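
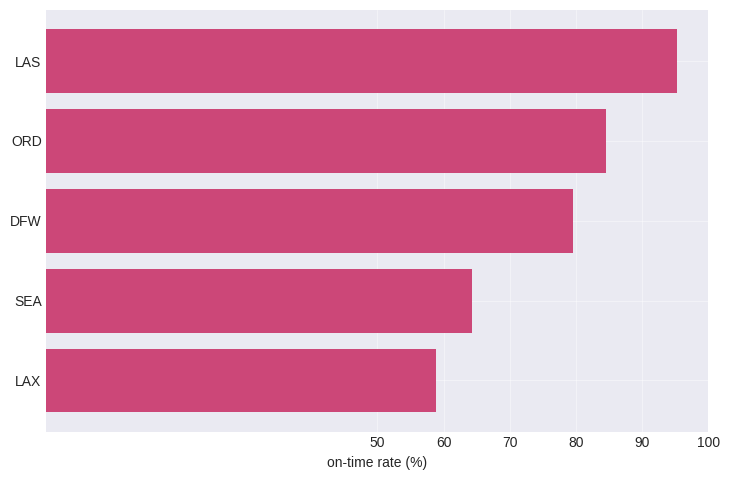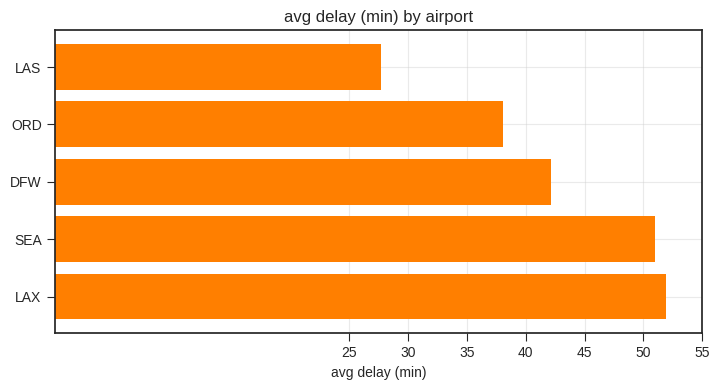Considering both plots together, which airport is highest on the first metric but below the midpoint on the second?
Chart 2 median avg delay (min) ≈ 40; below-median airports: LAS, ORD. Among those, LAS has the highest on-time rate (%) (≈ 100).

LAS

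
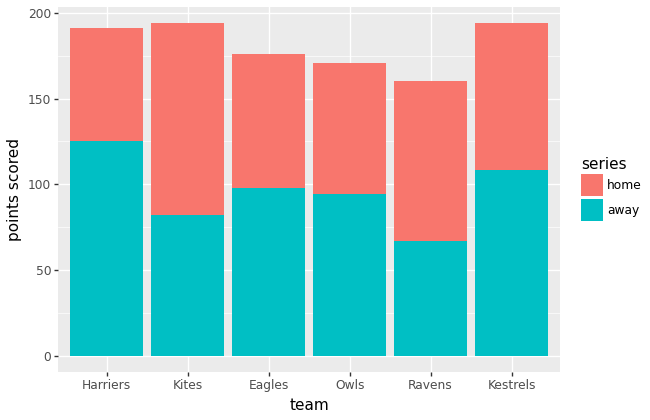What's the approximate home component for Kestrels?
home top ≈ 200, bottom ≈ 100; segment ≈ 100.

≈ 100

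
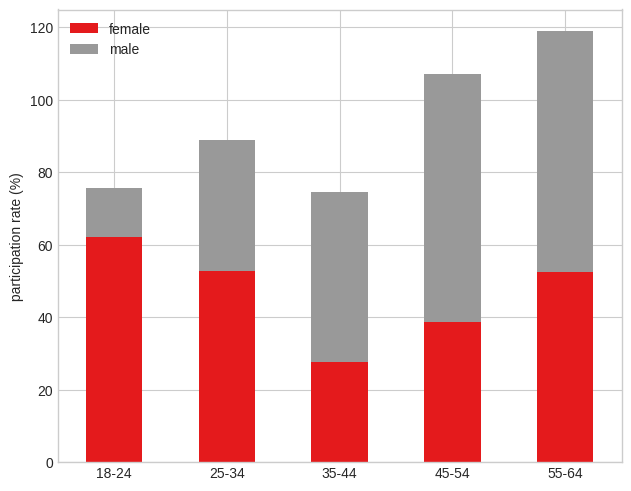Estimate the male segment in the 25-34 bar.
male top ≈ 90, bottom ≈ 50; segment ≈ 40.

≈ 40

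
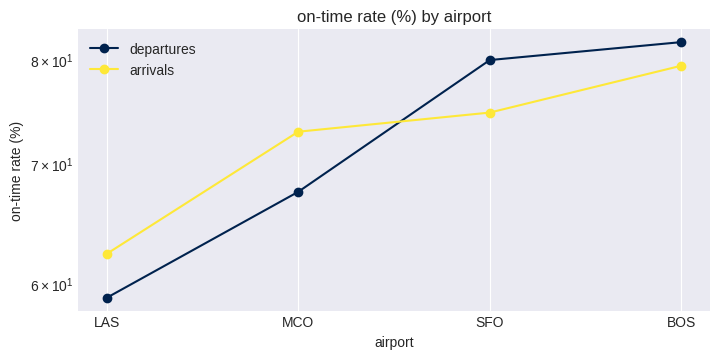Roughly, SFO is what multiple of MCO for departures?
≈ 1.18×

SFO ≈ 80, MCO ≈ 68; 80/68 ≈ 1.18.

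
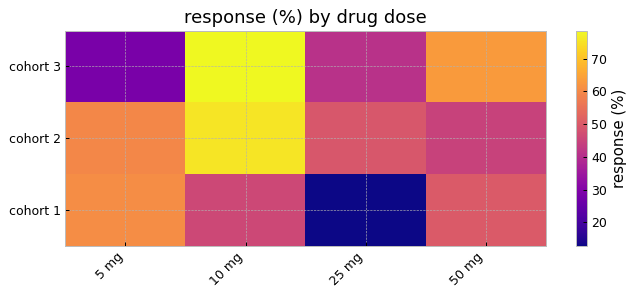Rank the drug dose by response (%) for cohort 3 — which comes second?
Top 3 for cohort 3: 10 mg ≈ 80, 50 mg ≈ 60, 25 mg ≈ 40.

50 mg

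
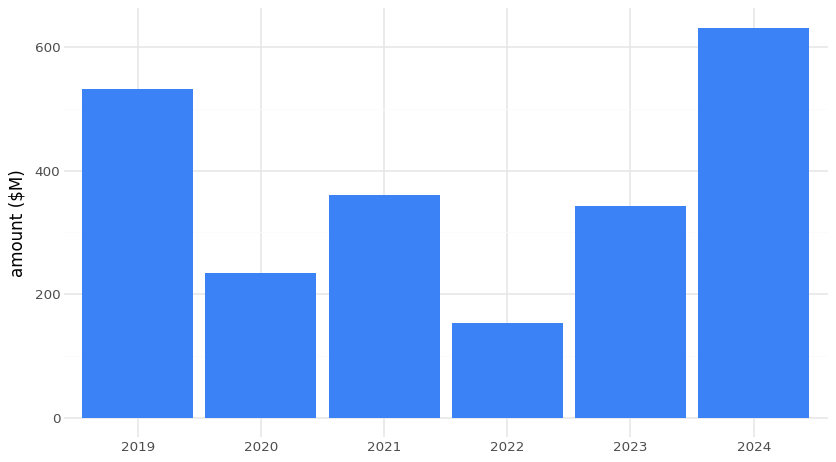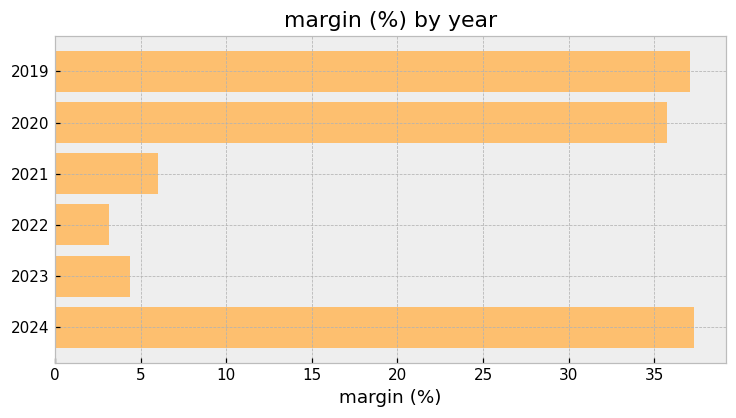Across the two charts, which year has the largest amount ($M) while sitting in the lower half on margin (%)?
Chart 2 median margin (%) ≈ 20; below-median years: 2021, 2022, 2023. Among those, 2021 has the highest amount ($M) (≈ 400).

2021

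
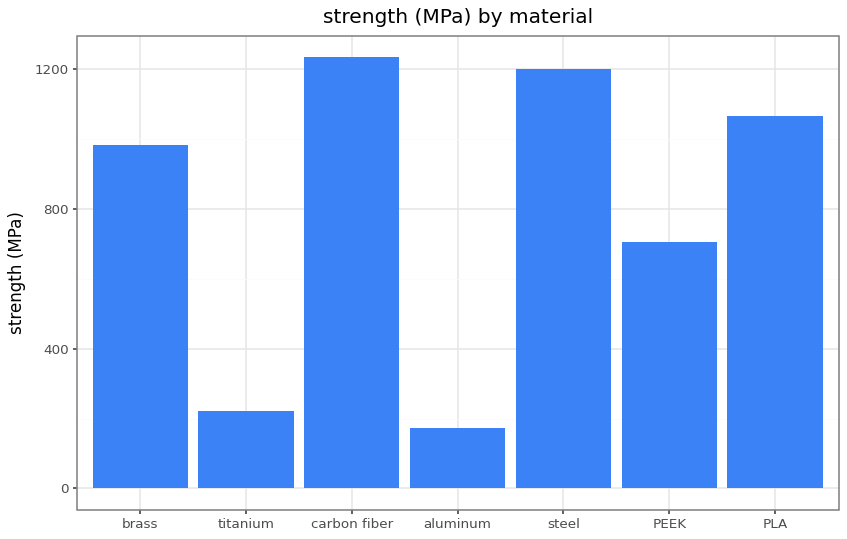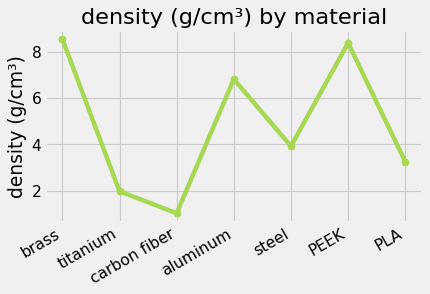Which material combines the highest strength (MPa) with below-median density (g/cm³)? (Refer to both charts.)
carbon fiber

Chart 2 median density (g/cm³) ≈ 4; below-median materials: titanium, carbon fiber, PLA. Among those, carbon fiber has the highest strength (MPa) (≈ 1200).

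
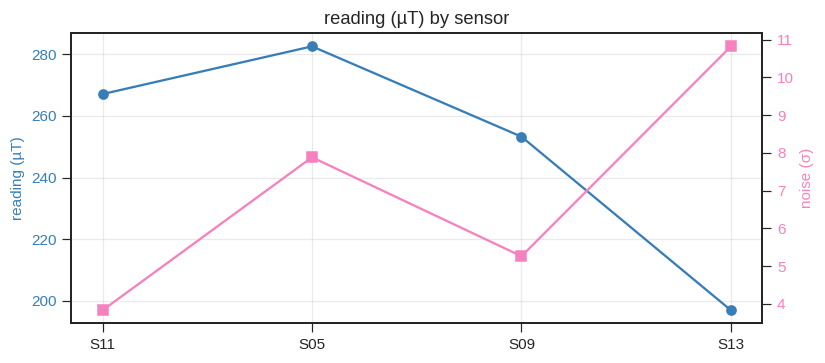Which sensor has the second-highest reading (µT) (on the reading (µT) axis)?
S11

Top 3 (on the reading (µT) axis): S05 ≈ 280, S11 ≈ 270, S09 ≈ 250.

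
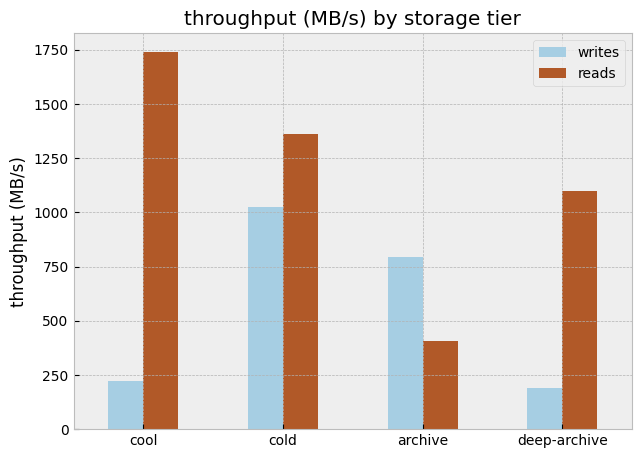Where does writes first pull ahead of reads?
archive

cold: writes ≈ 1000 vs reads ≈ 1400 (not yet); archive: writes ≈ 800 vs reads ≈ 400 (first crossover).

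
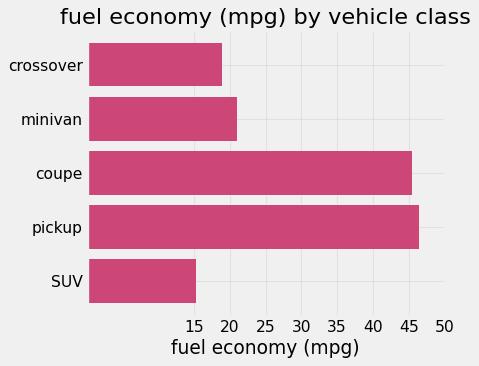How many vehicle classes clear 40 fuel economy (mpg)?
Above 40: coupe, pickup.

2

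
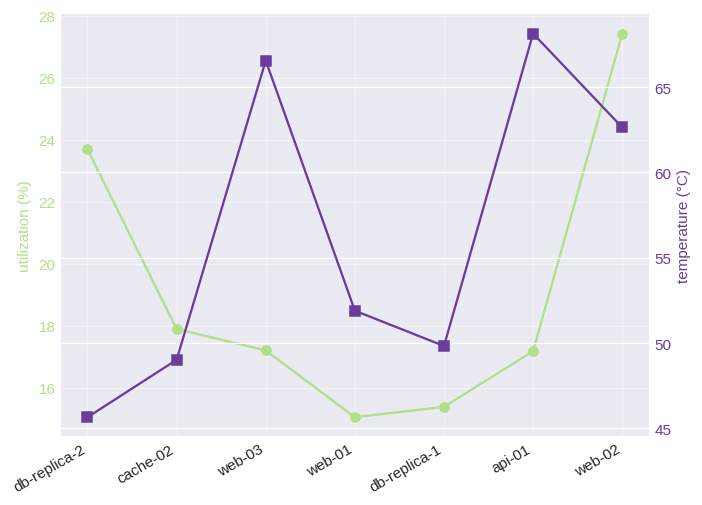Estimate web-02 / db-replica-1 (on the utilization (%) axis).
≈ 1.75×

web-02 ≈ 28, db-replica-1 ≈ 16; 28/16 ≈ 1.75.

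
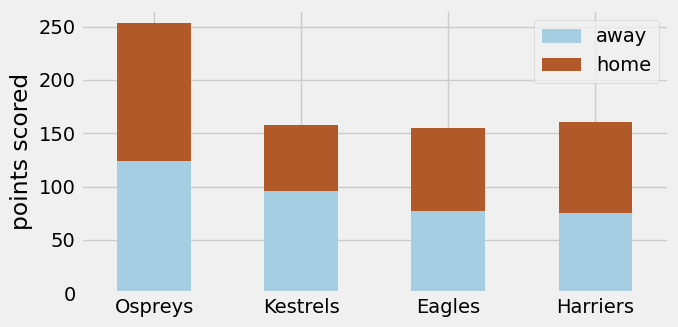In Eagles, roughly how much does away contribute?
away top ≈ 75, bottom ≈ 0; segment ≈ 75.

≈ 75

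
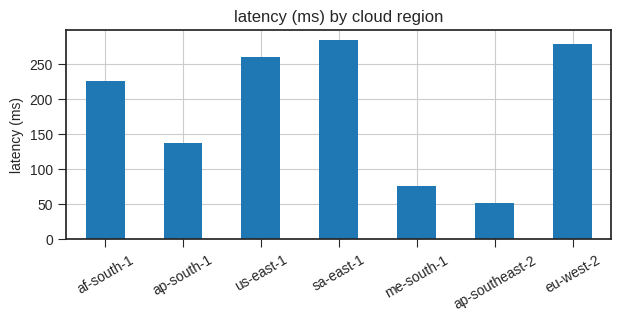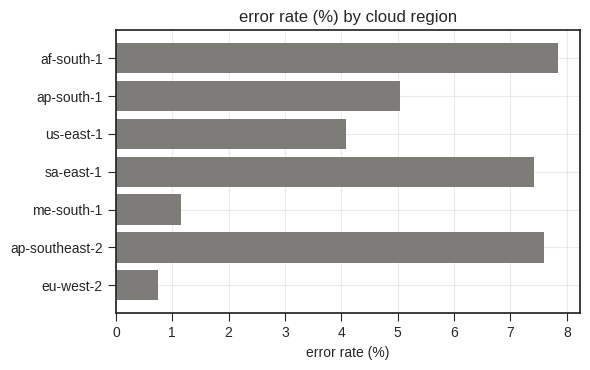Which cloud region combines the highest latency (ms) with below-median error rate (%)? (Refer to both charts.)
Chart 2 median error rate (%) ≈ 5; below-median cloud regions: us-east-1, me-south-1, eu-west-2. Among those, eu-west-2 has the highest latency (ms) (≈ 300).

eu-west-2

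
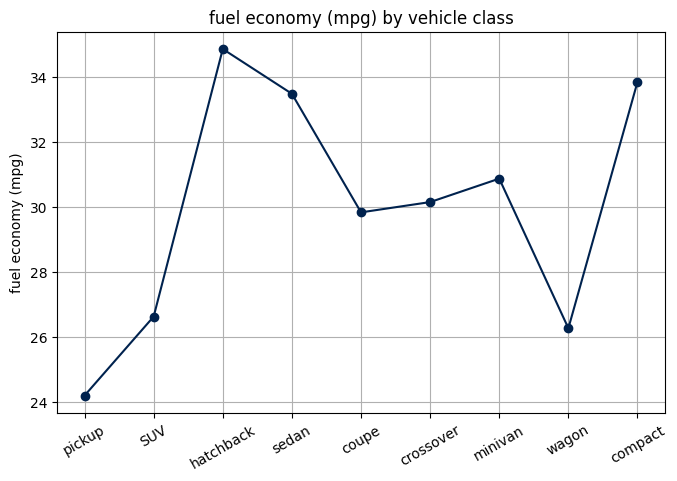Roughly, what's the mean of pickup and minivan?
(24 + 31) / 2 ≈ 28.

≈ 28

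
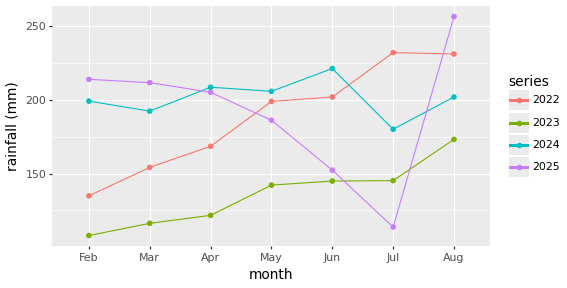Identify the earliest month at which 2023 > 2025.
Jun: 2023 ≈ 140 vs 2025 ≈ 160 (not yet); Jul: 2023 ≈ 140 vs 2025 ≈ 120 (first crossover).

Jul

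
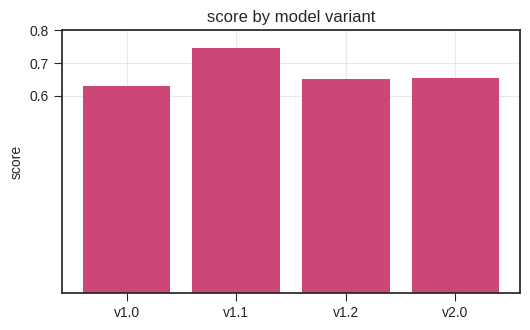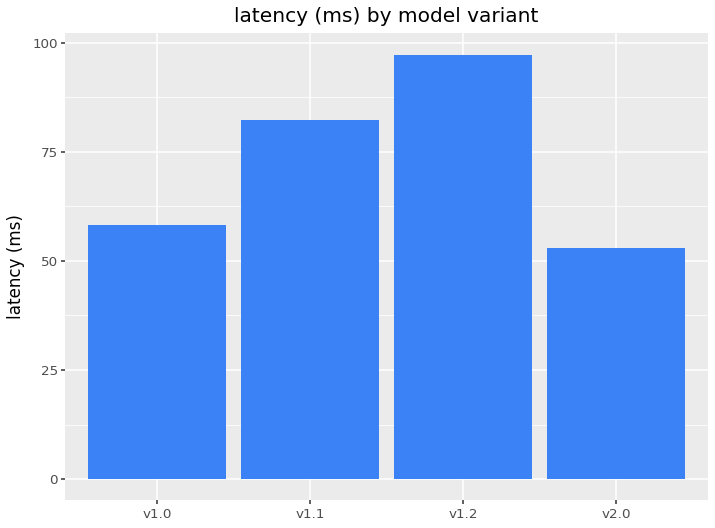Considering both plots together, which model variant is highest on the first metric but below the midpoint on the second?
v2.0

Chart 2 median latency (ms) ≈ 70; below-median model variants: v1.0, v2.0. Among those, v2.0 has the highest score (≈ 0.7).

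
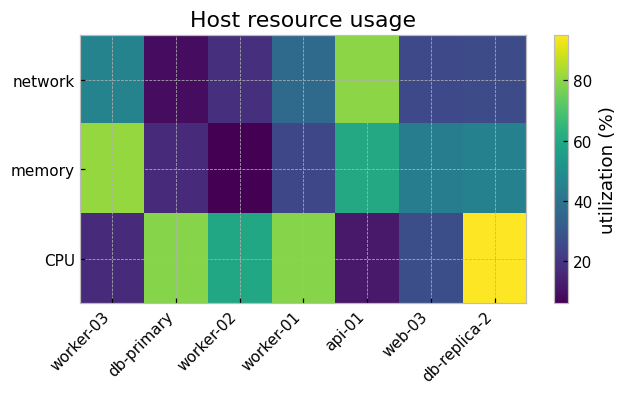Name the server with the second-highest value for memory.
Top 3 for memory: worker-03 ≈ 80, api-01 ≈ 60, db-replica-2 ≈ 40.

api-01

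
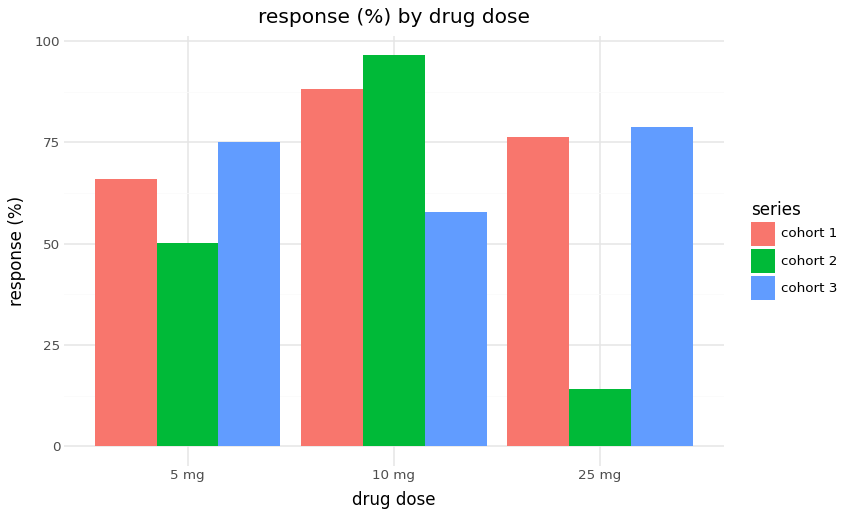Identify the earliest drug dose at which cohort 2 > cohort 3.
10 mg

5 mg: cohort 2 ≈ 50 vs cohort 3 ≈ 80 (not yet); 10 mg: cohort 2 ≈ 100 vs cohort 3 ≈ 60 (first crossover).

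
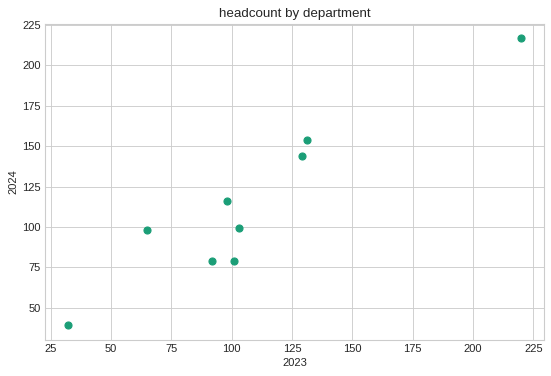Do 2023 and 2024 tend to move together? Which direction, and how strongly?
positive, strong

Points are positively correlated; strong (|r| ≈ 0.9).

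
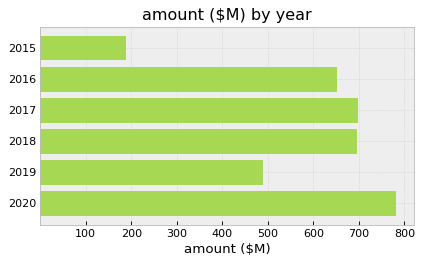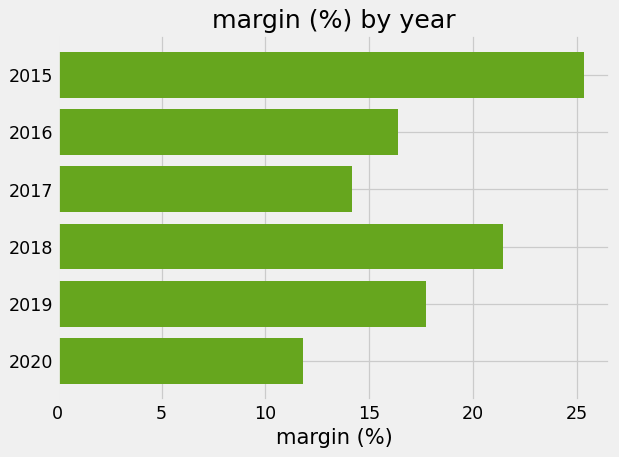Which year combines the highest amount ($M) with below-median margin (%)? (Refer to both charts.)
2020

Chart 2 median margin (%) ≈ 15; below-median years: 2016, 2017, 2020. Among those, 2020 has the highest amount ($M) (≈ 800).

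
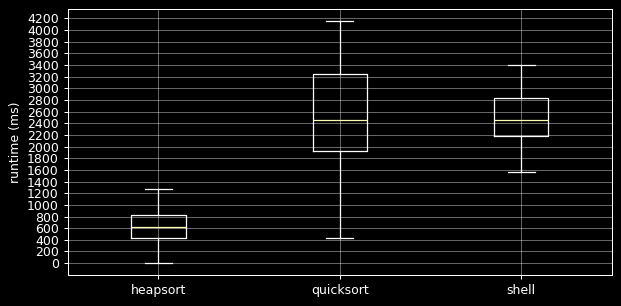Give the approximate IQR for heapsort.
Q3 ≈ 800, Q1 ≈ 400; IQR ≈ 400.

≈ 400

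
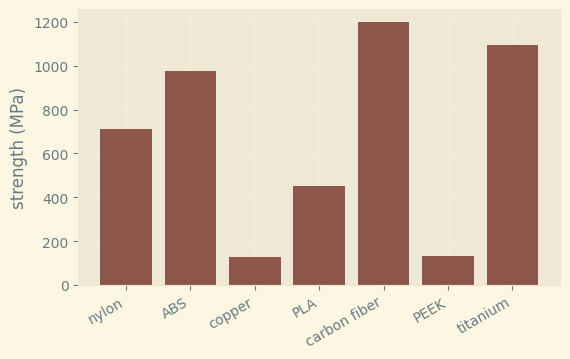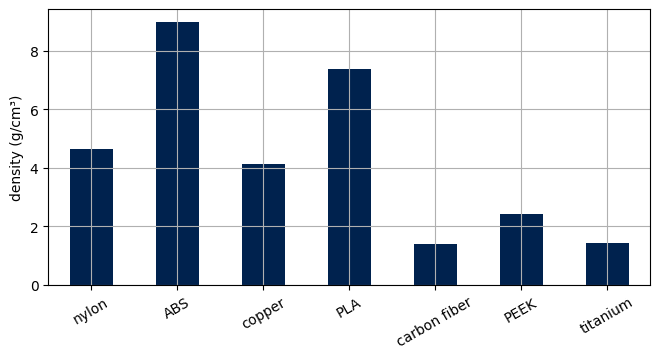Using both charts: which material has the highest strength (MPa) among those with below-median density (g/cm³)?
Chart 2 median density (g/cm³) ≈ 4; below-median materials: carbon fiber, PEEK, titanium. Among those, carbon fiber has the highest strength (MPa) (≈ 1200).

carbon fiber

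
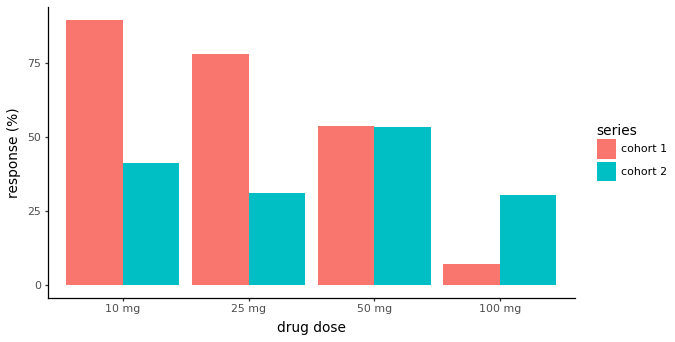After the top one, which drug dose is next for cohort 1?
25 mg

Top 3 for cohort 1: 10 mg ≈ 90, 25 mg ≈ 80, 50 mg ≈ 50.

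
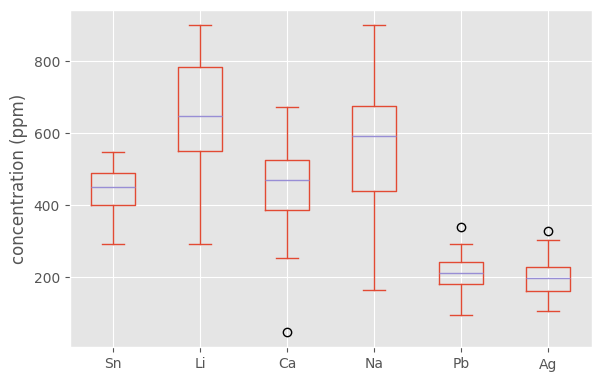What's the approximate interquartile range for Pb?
≈ 50

Q3 ≈ 250, Q1 ≈ 200; IQR ≈ 50.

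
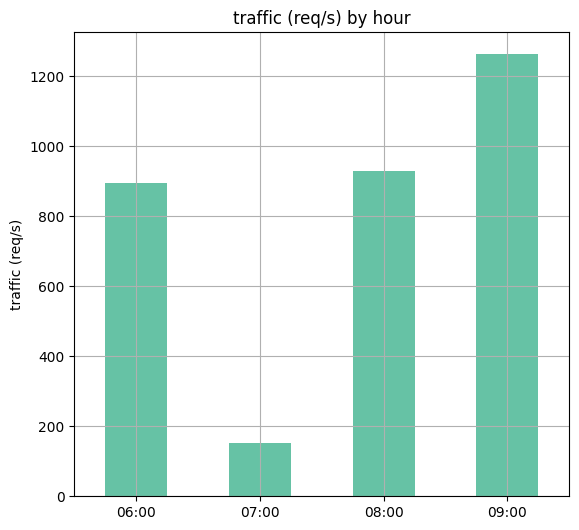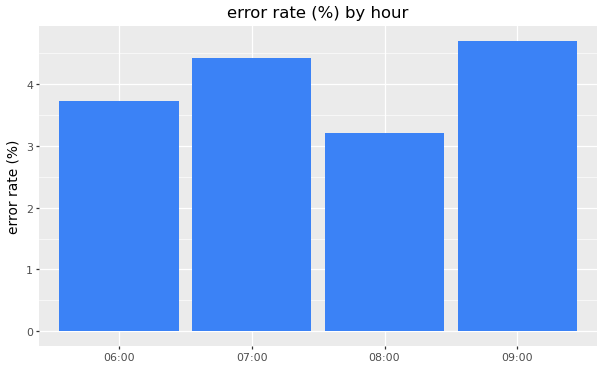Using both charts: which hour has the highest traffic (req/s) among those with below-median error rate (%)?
08:00

Chart 2 median error rate (%) ≈ 4; below-median hours: 06:00, 08:00. Among those, 08:00 has the highest traffic (req/s) (≈ 1000).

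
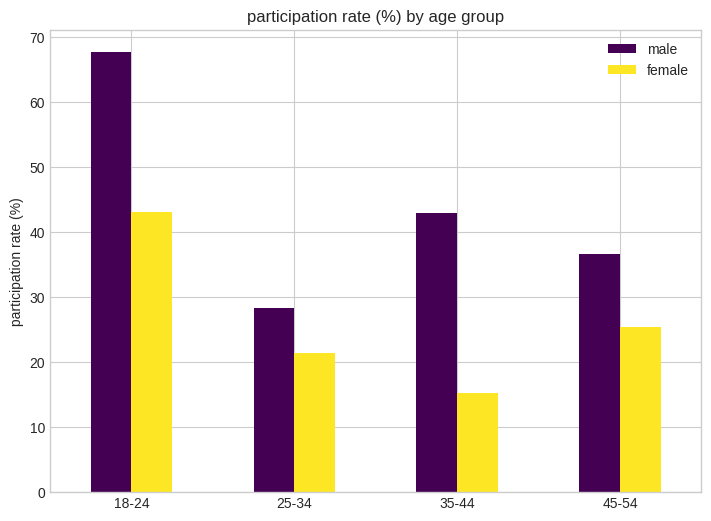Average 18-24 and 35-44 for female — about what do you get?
(40 + 20) / 2 ≈ 30.

≈ 30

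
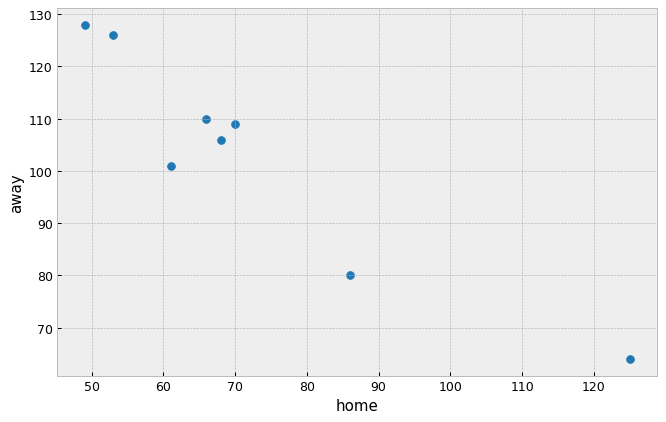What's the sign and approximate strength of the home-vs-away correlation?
negative, strong

Points are negatively correlated; strong (|r| ≈ 0.9).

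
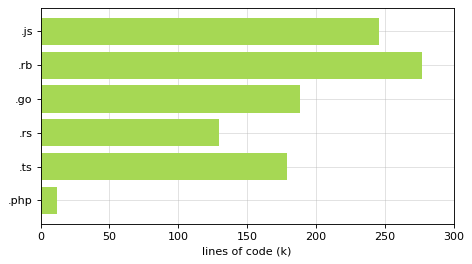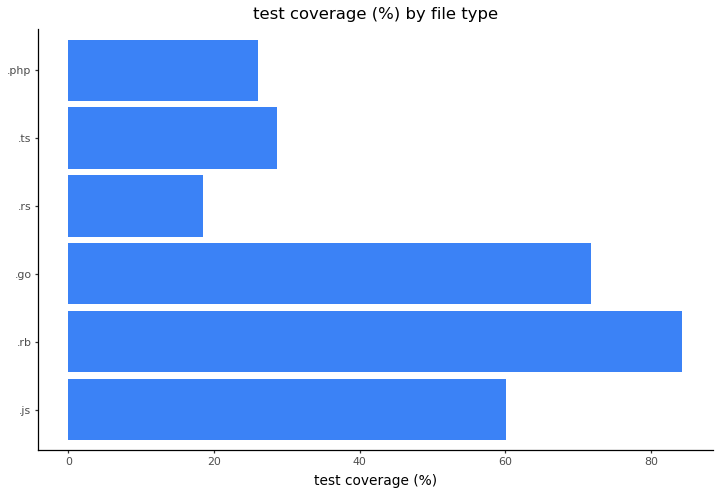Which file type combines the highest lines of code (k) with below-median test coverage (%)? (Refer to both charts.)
Chart 2 median test coverage (%) ≈ 40; below-median file types: .rs, .ts, .php. Among those, .ts has the highest lines of code (k) (≈ 200).

.ts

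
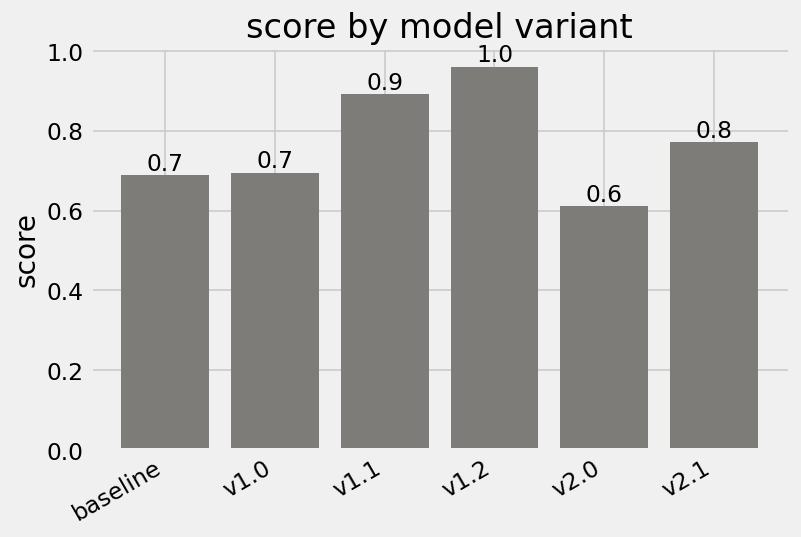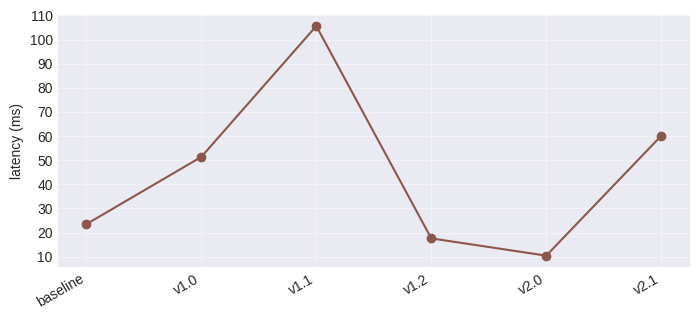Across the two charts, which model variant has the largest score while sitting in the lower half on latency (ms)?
v1.2

Chart 2 median latency (ms) ≈ 40; below-median model variants: baseline, v1.2, v2.0. Among those, v1.2 has the highest score (≈ 1).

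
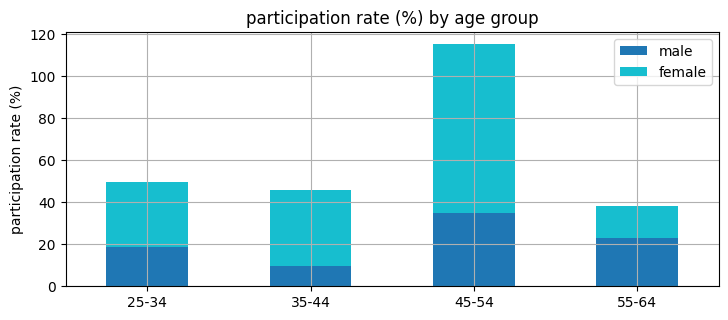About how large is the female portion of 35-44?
female top ≈ 50, bottom ≈ 10; segment ≈ 40.

≈ 40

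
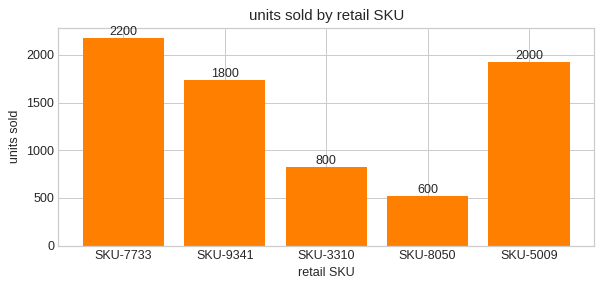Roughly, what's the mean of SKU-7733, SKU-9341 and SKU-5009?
≈ 2000

(2200 + 1800 + 2000) / 3 ≈ 2000.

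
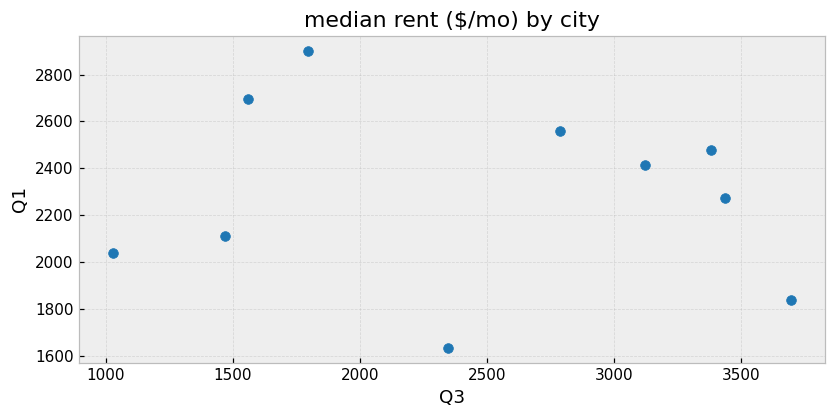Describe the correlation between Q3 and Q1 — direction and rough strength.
Points are roughly uncorrelated; weak (|r| ≈ 0.1).

no clear correlation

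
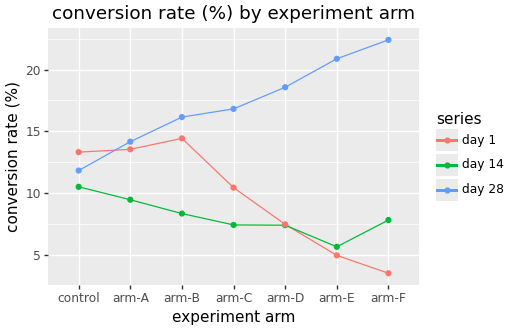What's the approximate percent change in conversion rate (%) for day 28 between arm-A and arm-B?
arm-A ≈ 14, arm-B ≈ 16; (16 − 14) / 14 ≈ +14.3%.

≈ +14.3%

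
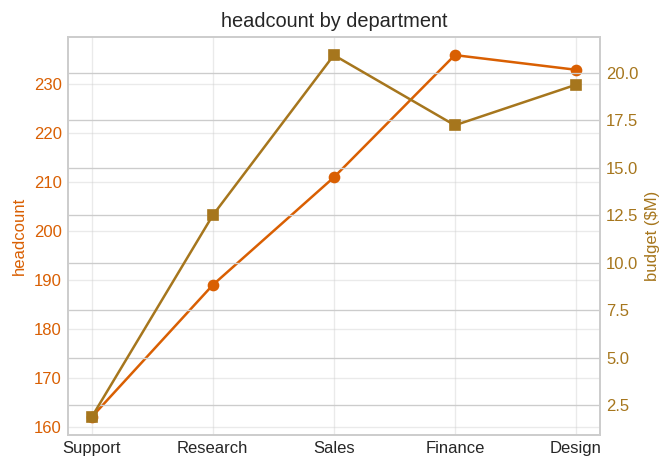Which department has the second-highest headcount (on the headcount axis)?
Top 3 (on the headcount axis): Finance ≈ 240, Design ≈ 230, Sales ≈ 210.

Design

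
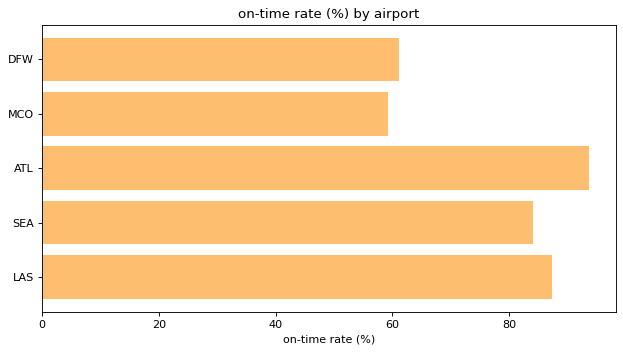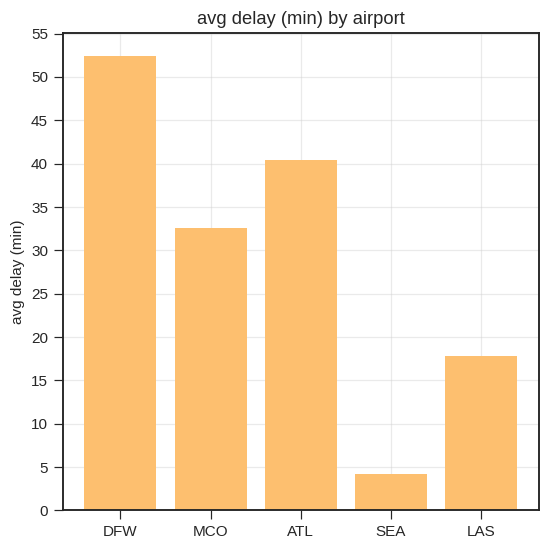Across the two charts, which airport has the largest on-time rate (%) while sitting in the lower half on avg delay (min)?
Chart 2 median avg delay (min) ≈ 35; below-median airports: SEA, LAS. Among those, LAS has the highest on-time rate (%) (≈ 90).

LAS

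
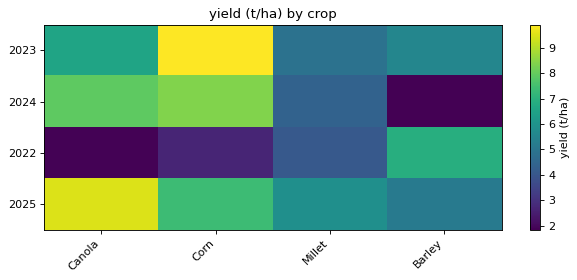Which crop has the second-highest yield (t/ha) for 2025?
Top 3 for 2025: Canola ≈ 9, Corn ≈ 7, Millet ≈ 6.

Corn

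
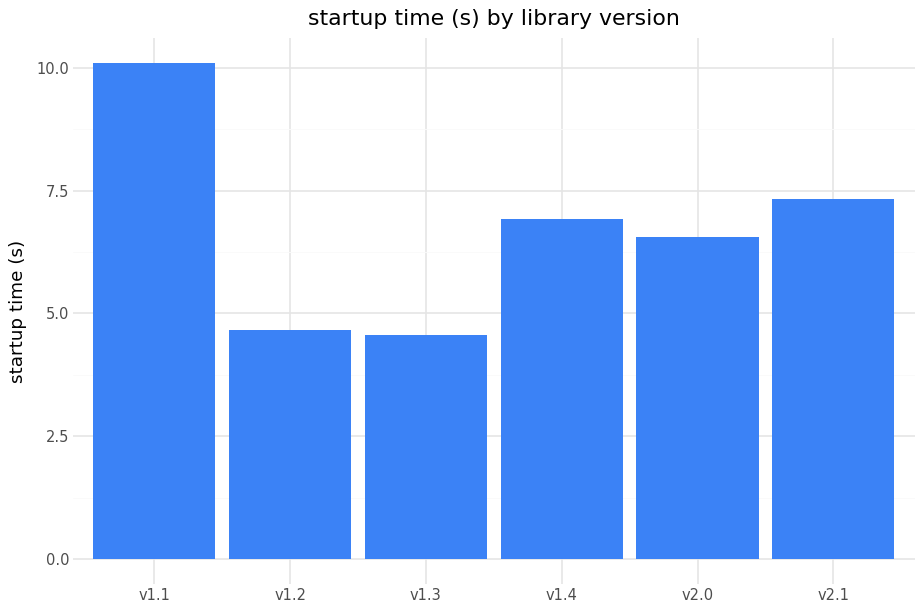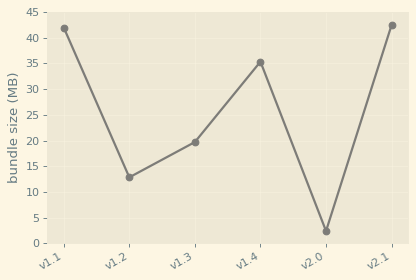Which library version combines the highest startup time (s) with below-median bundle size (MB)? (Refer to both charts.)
Chart 2 median bundle size (MB) ≈ 30; below-median library versions: v1.2, v1.3, v2.0. Among those, v2.0 has the highest startup time (s) (≈ 7).

v2.0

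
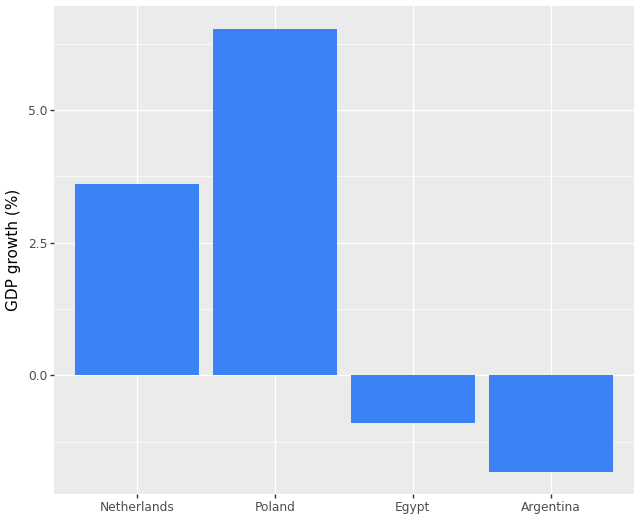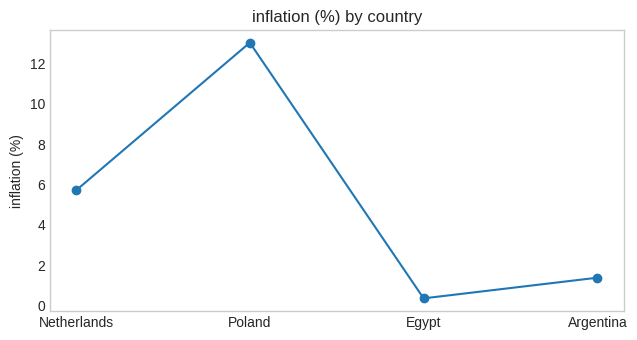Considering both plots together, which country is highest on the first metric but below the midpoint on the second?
Egypt

Chart 2 median inflation (%) ≈ 4; below-median countries: Egypt, Argentina. Among those, Egypt has the highest GDP growth (%) (≈ -1).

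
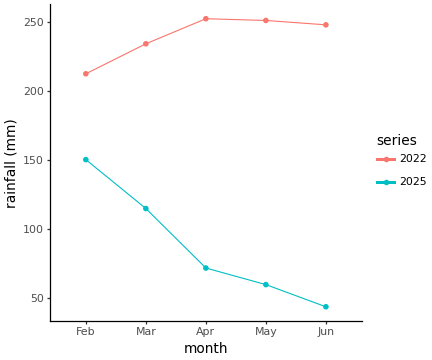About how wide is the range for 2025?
Max Feb ≈ 160, min Jun ≈ 40; range ≈ 120.

≈ 120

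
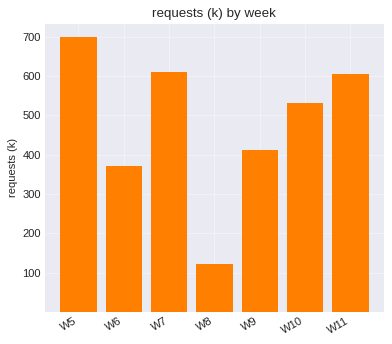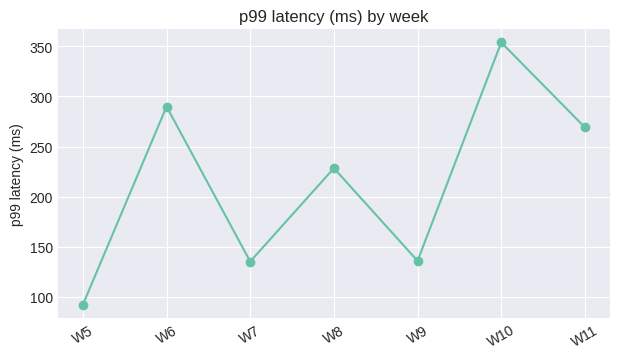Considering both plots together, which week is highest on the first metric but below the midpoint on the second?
W5

Chart 2 median p99 latency (ms) ≈ 250; below-median weeks: W5, W7, W9. Among those, W5 has the highest requests (k) (≈ 700).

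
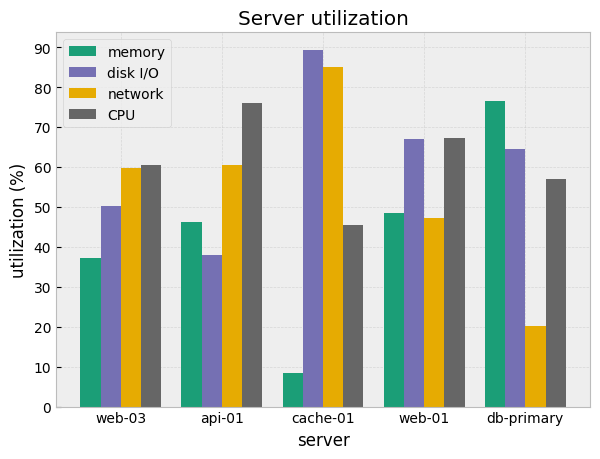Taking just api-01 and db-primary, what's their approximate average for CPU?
(80 + 60) / 2 ≈ 70.

≈ 70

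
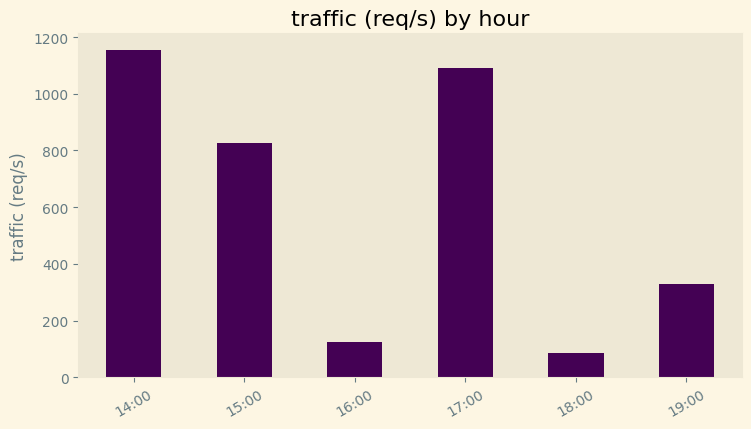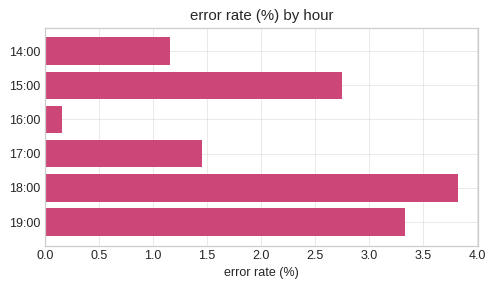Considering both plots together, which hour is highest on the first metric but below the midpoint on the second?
14:00

Chart 2 median error rate (%) ≈ 2; below-median hours: 14:00, 16:00, 17:00. Among those, 14:00 has the highest traffic (req/s) (≈ 1200).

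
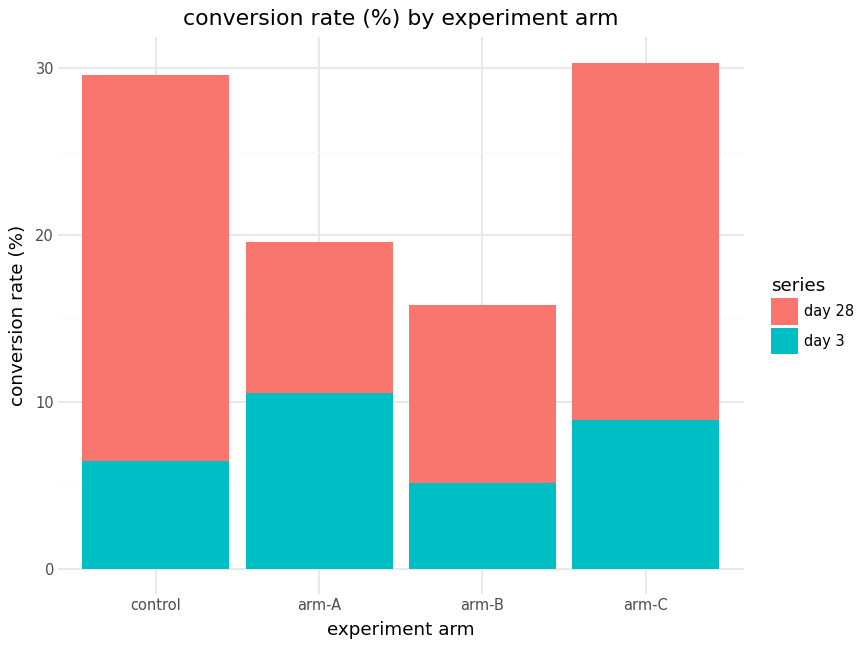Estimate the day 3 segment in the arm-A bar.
day 3 top ≈ 10, bottom ≈ 0; segment ≈ 10.

≈ 10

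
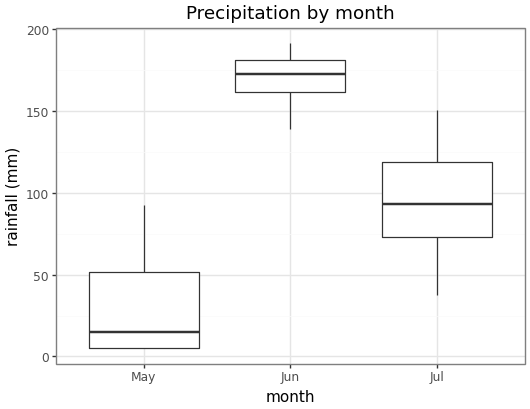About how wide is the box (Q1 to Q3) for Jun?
≈ 20

Q3 ≈ 180, Q1 ≈ 160; IQR ≈ 20.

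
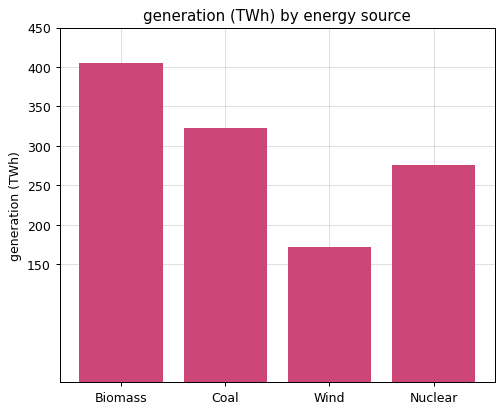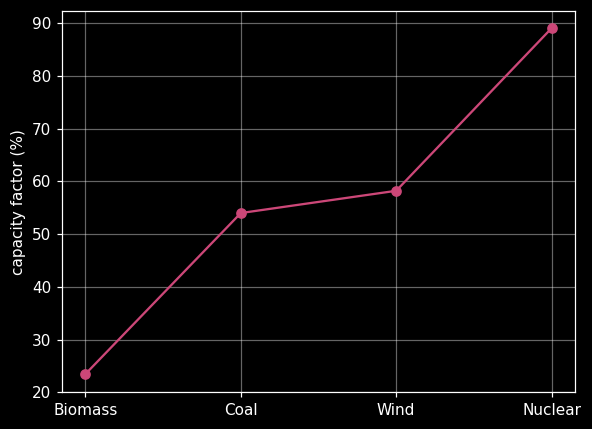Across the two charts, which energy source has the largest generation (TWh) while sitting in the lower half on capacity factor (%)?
Biomass

Chart 2 median capacity factor (%) ≈ 60; below-median energy sources: Biomass, Coal. Among those, Biomass has the highest generation (TWh) (≈ 400).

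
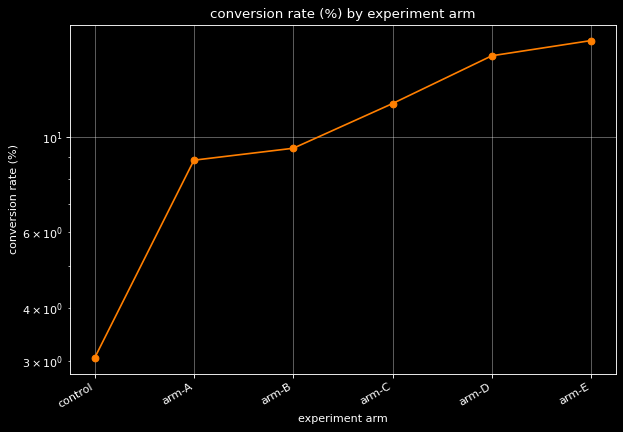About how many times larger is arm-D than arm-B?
arm-D ≈ 16, arm-B ≈ 10; 16/10 ≈ 1.6.

≈ 1.6×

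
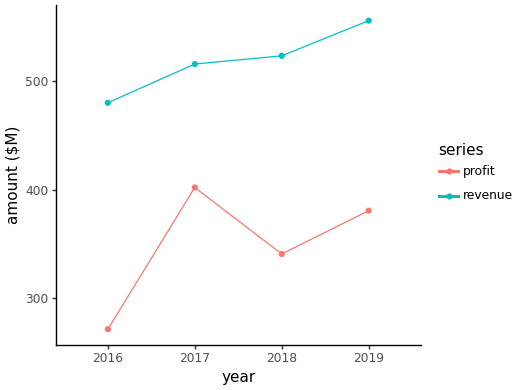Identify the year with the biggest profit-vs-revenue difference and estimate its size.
2016, ≈ 200 $M

2016: profit ≈ 275, revenue ≈ 475 → gap ≈ 200. Next-largest (2018) is only ≈ 175.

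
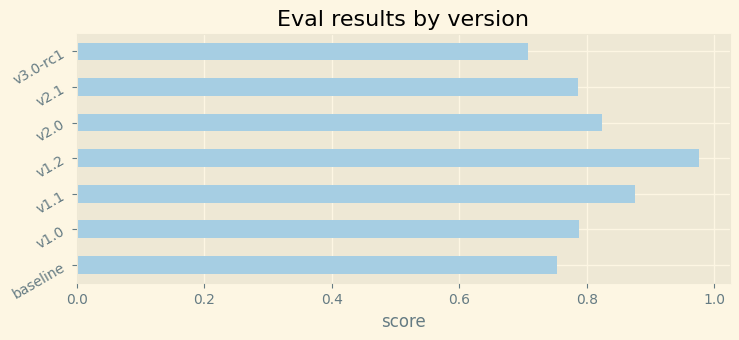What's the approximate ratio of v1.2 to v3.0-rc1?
v1.2 ≈ 1.0, v3.0-rc1 ≈ 0.7; 1.0/0.7 ≈ 1.43.

≈ 1.43×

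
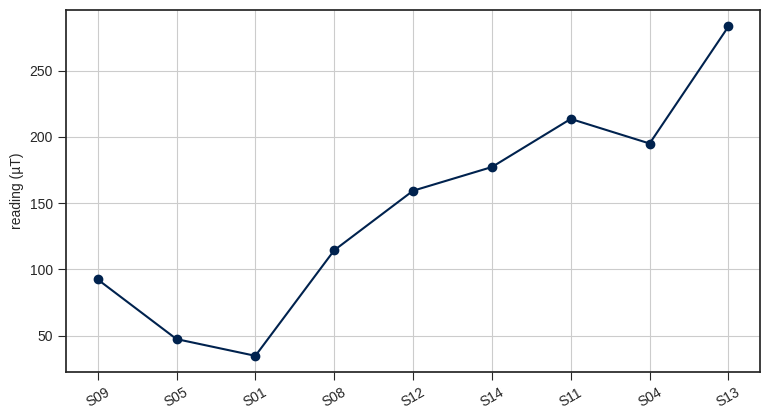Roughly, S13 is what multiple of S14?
S13 ≈ 275, S14 ≈ 175; 275/175 ≈ 1.57.

≈ 1.57×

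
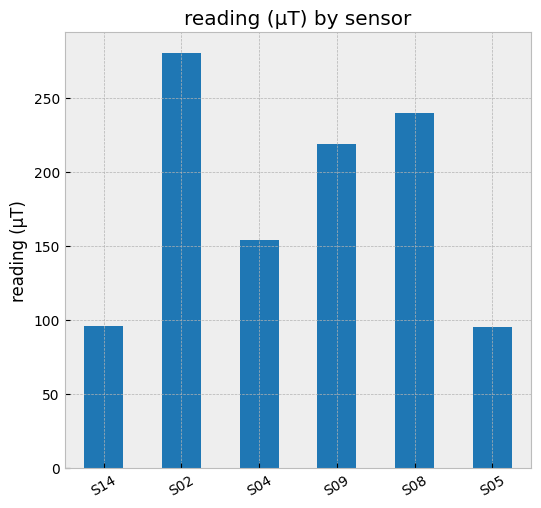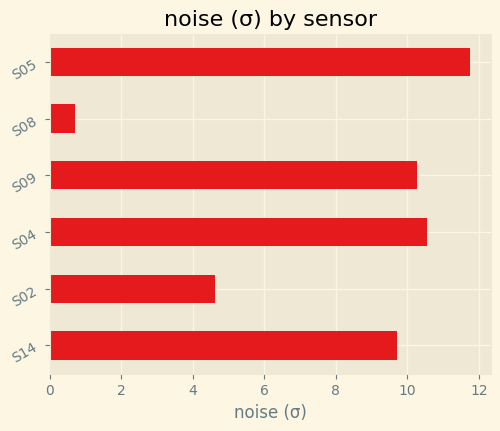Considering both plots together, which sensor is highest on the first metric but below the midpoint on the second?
Chart 2 median noise (σ) ≈ 10; below-median sensors: S14, S02, S08. Among those, S02 has the highest reading (µT) (≈ 300).

S02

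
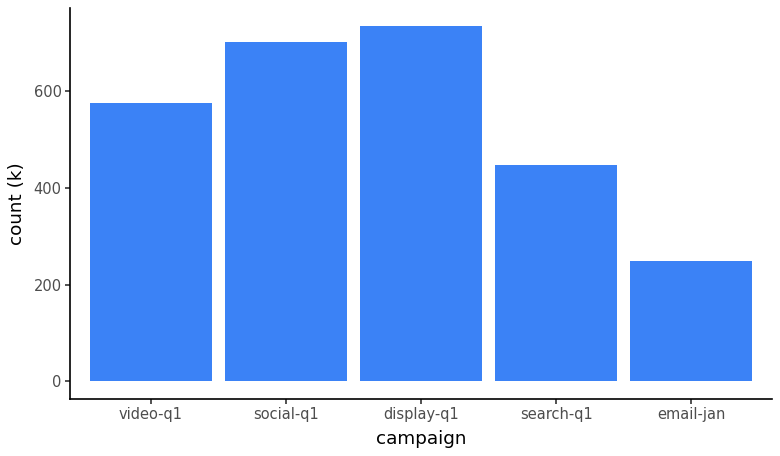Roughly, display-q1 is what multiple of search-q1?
≈ 1.75×

display-q1 ≈ 700, search-q1 ≈ 400; 700/400 ≈ 1.75.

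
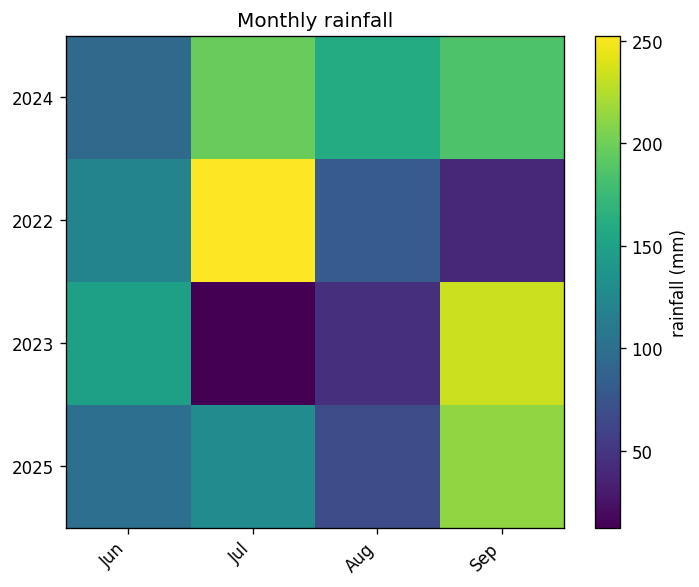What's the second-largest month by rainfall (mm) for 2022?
Jun

Top 3 for 2022: Jul ≈ 260, Jun ≈ 120, Aug ≈ 80.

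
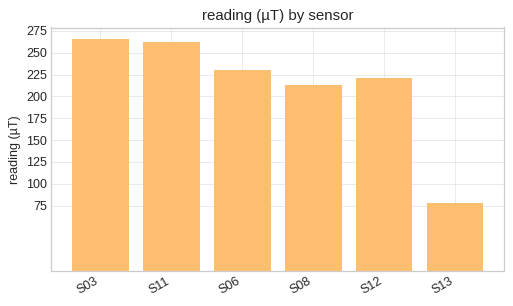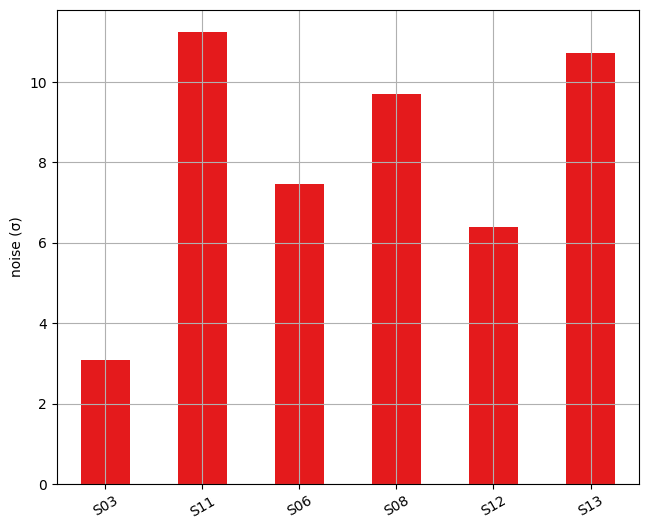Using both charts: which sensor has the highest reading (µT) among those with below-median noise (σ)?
S03

Chart 2 median noise (σ) ≈ 8; below-median sensors: S03, S06, S12. Among those, S03 has the highest reading (µT) (≈ 275).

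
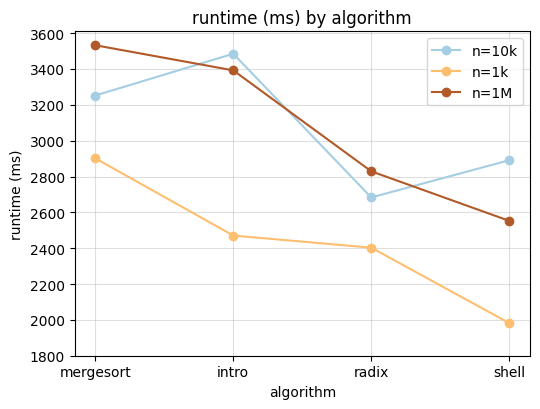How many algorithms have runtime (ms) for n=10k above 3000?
2

Above 3000: mergesort, intro.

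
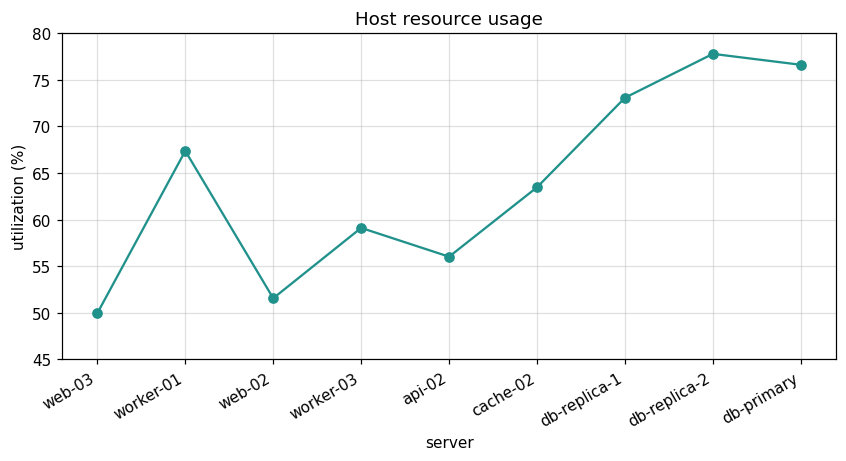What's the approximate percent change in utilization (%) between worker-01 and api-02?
≈ -15.4%

worker-01 ≈ 65, api-02 ≈ 55; (55 − 65) / 65 ≈ -15.4%.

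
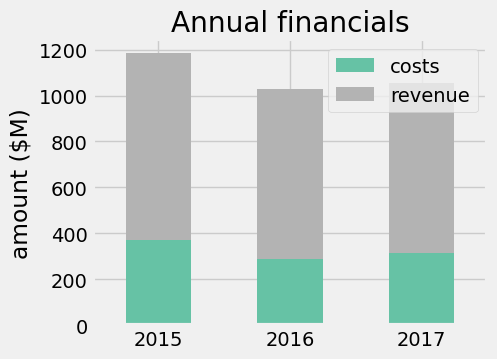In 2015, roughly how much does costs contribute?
costs top ≈ 400, bottom ≈ 0; segment ≈ 400.

≈ 400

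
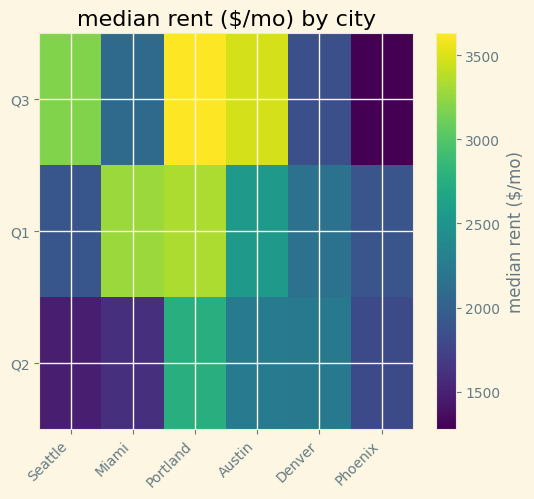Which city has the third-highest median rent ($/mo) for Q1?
Austin

Top 4 for Q1: Portland ≈ 3400, Miami ≈ 3200, Austin ≈ 2600, Denver ≈ 2200.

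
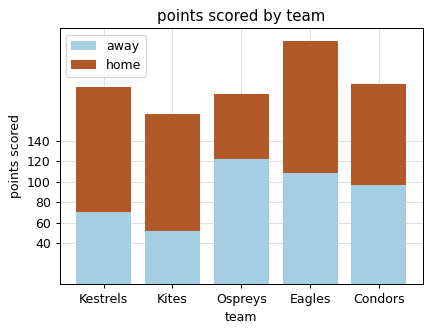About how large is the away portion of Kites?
≈ 60

away top ≈ 60, bottom ≈ 0; segment ≈ 60.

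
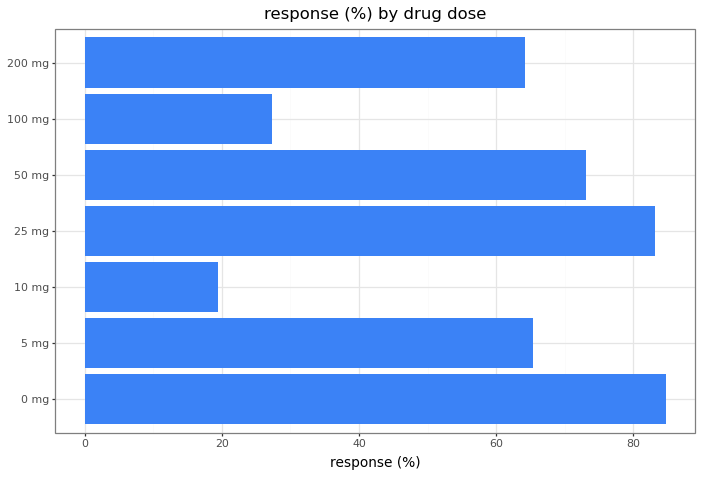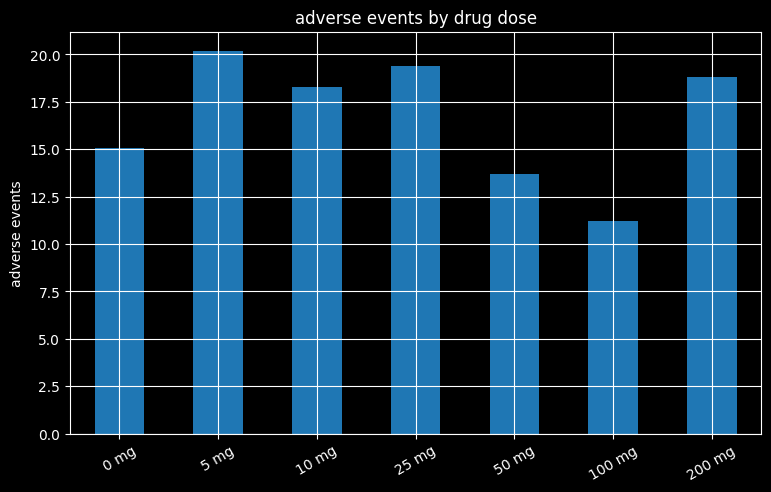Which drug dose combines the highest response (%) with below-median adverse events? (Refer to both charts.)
0 mg

Chart 2 median adverse events ≈ 18; below-median drug doses: 0 mg, 50 mg, 100 mg. Among those, 0 mg has the highest response (%) (≈ 80).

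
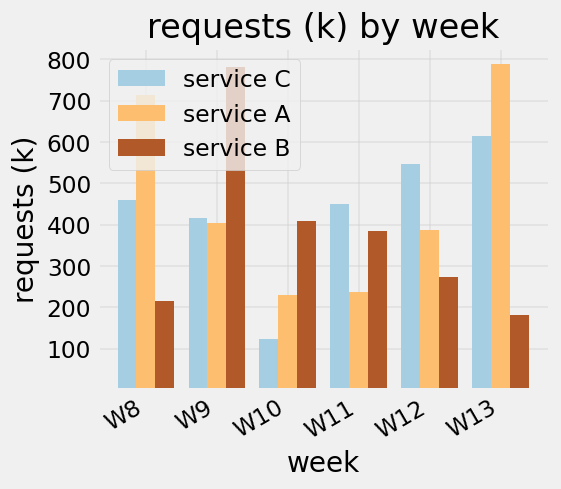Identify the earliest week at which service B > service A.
W9

W8: service B ≈ 200 vs service A ≈ 700 (not yet); W9: service B ≈ 800 vs service A ≈ 400 (first crossover).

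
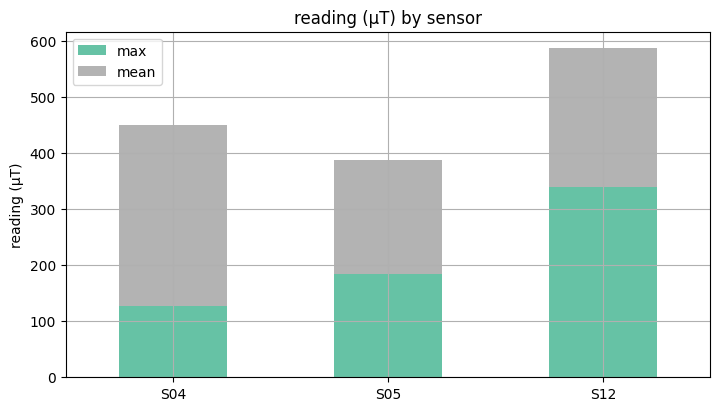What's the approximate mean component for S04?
≈ 300

mean top ≈ 450, bottom ≈ 150; segment ≈ 300.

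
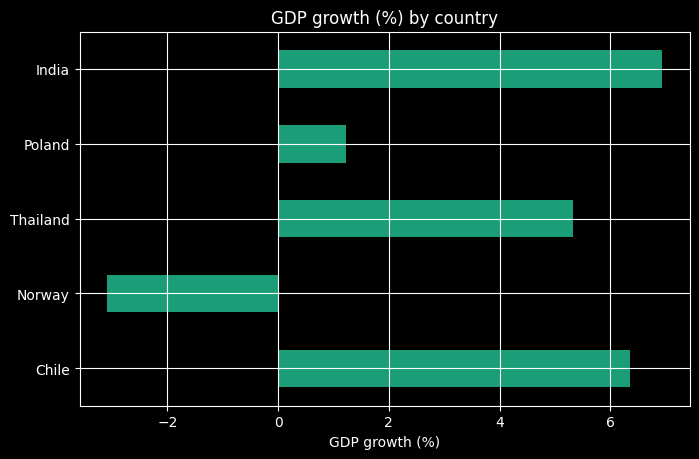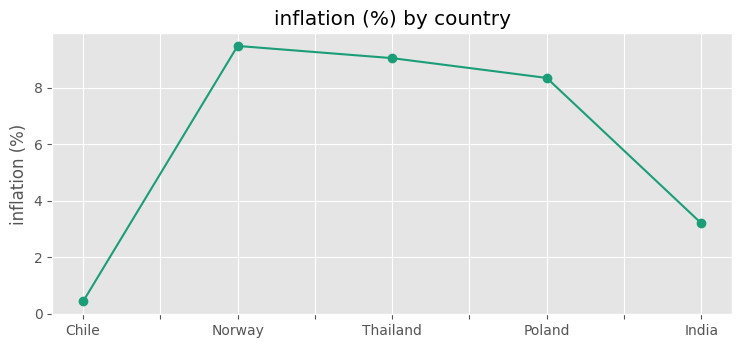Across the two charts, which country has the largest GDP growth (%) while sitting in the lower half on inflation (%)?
India

Chart 2 median inflation (%) ≈ 8; below-median countries: Chile, India. Among those, India has the highest GDP growth (%) (≈ 7).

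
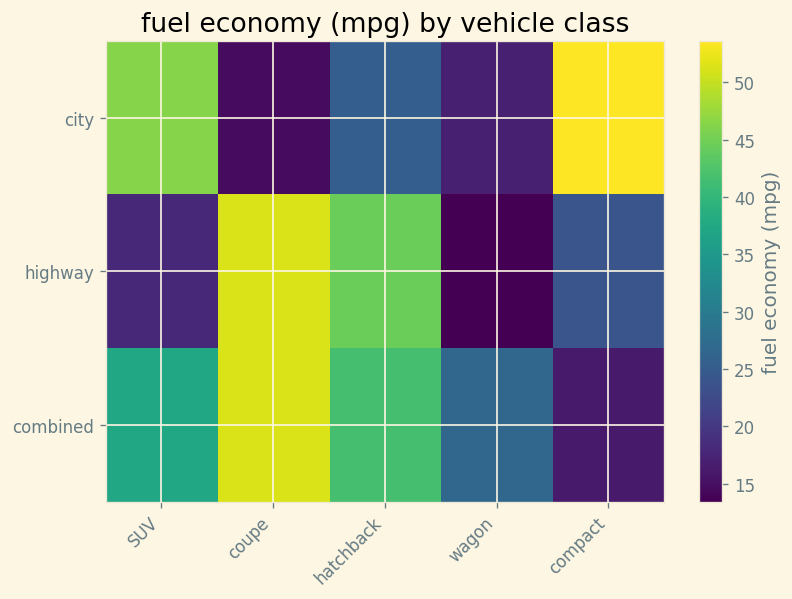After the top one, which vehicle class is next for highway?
Top 3 for highway: coupe ≈ 50, hatchback ≈ 45, compact ≈ 25.

hatchback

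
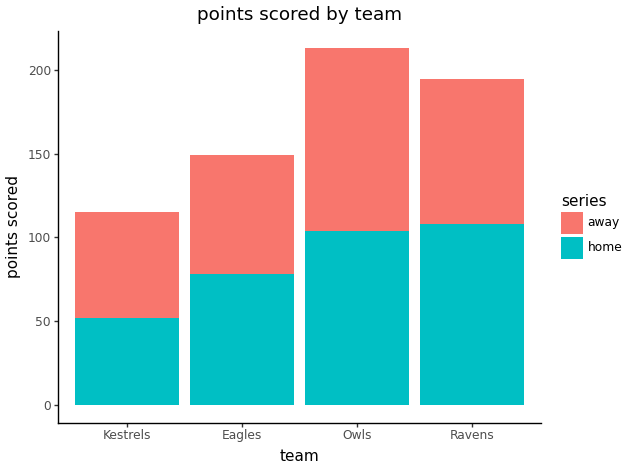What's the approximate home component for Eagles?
≈ 80

home top ≈ 80, bottom ≈ 0; segment ≈ 80.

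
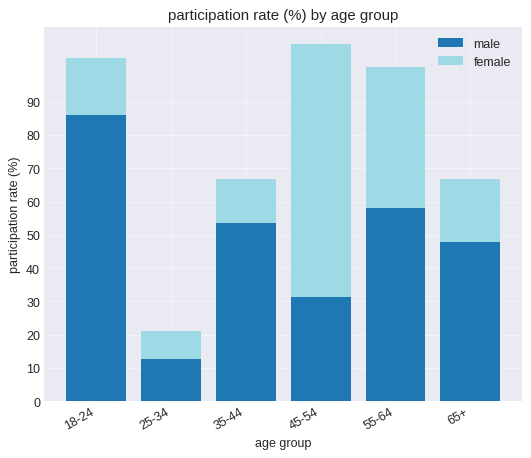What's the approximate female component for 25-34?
female top ≈ 20, bottom ≈ 10; segment ≈ 10.

≈ 10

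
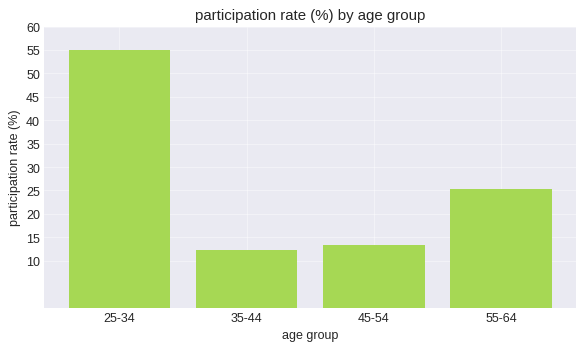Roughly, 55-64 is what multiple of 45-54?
≈ 1.67×

55-64 ≈ 25, 45-54 ≈ 15; 25/15 ≈ 1.67.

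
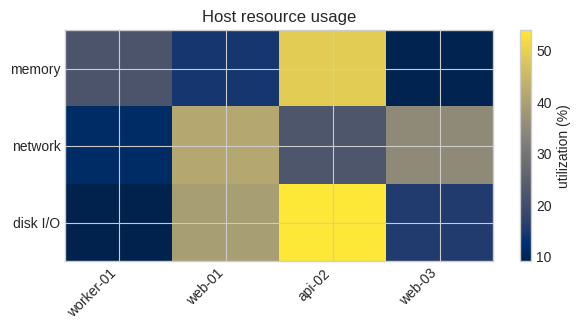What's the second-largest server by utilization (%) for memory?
Top 3 for memory: api-02 ≈ 50, worker-01 ≈ 20, web-01 ≈ 15.

worker-01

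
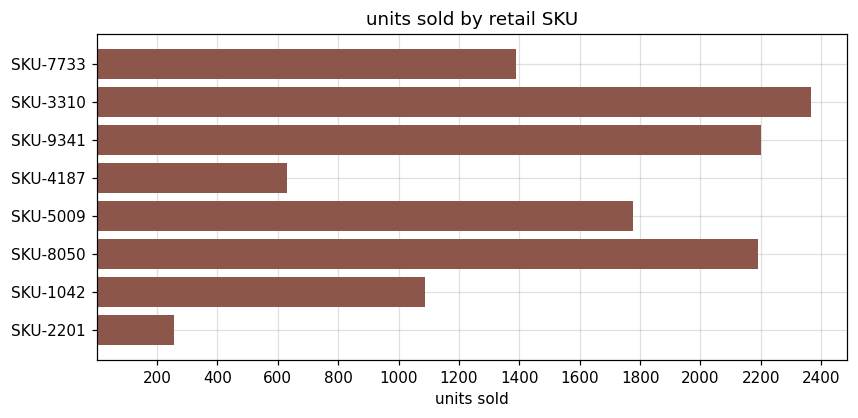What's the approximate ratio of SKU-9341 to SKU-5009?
≈ 1.22×

SKU-9341 ≈ 2200, SKU-5009 ≈ 1800; 2200/1800 ≈ 1.22.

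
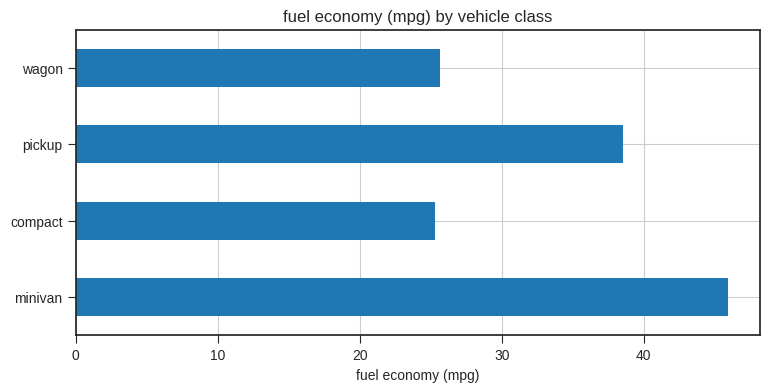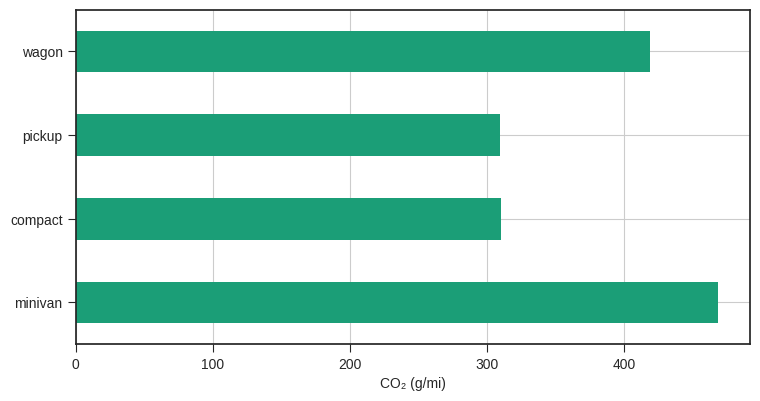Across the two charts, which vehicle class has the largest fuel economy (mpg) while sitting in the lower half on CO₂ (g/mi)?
pickup

Chart 2 median CO₂ (g/mi) ≈ 350; below-median vehicle classes: compact, pickup. Among those, pickup has the highest fuel economy (mpg) (≈ 40).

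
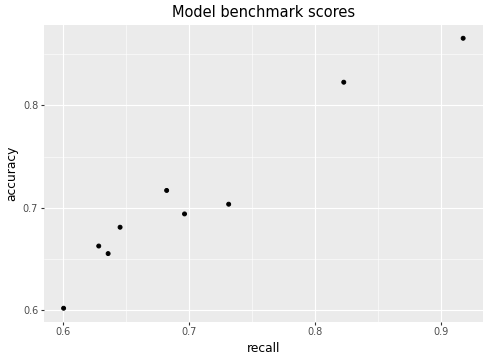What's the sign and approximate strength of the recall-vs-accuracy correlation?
Points are positively correlated; strong (|r| ≈ 1.0).

positive, strong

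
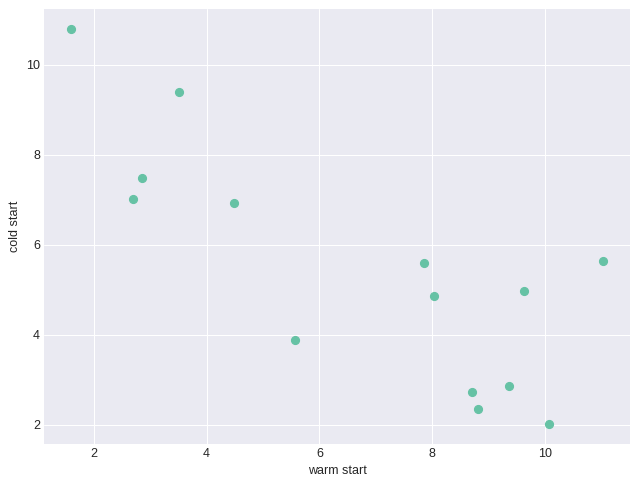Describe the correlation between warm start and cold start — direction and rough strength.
negative, strong

Points are negatively correlated; strong (|r| ≈ 0.8).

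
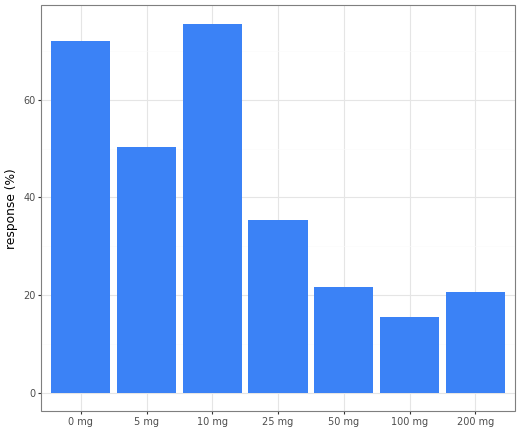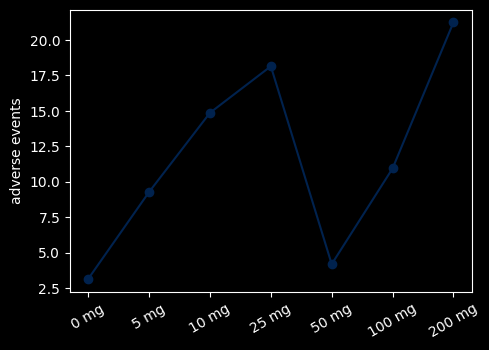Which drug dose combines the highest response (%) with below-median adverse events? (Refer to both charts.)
0 mg

Chart 2 median adverse events ≈ 10; below-median drug doses: 0 mg, 5 mg, 50 mg. Among those, 0 mg has the highest response (%) (≈ 70).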